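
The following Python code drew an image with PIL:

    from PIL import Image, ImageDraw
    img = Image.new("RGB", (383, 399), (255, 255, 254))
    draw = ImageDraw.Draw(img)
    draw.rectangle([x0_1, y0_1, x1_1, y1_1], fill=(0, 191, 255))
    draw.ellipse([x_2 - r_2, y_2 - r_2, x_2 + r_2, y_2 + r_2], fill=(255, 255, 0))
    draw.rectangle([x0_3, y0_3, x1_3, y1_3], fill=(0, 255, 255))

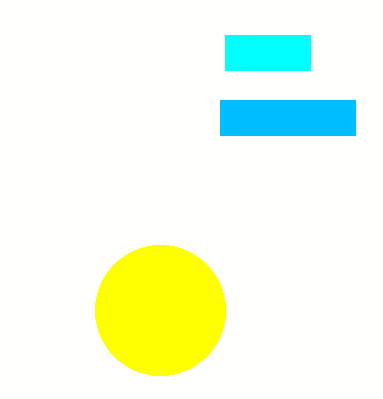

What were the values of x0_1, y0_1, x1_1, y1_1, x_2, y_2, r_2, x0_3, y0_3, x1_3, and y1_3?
x0_1 = 220; y0_1 = 100; x1_1 = 355; y1_1 = 135; x_2 = 160; y_2 = 310; r_2 = 65; x0_3 = 225; y0_3 = 35; x1_3 = 310; y1_3 = 70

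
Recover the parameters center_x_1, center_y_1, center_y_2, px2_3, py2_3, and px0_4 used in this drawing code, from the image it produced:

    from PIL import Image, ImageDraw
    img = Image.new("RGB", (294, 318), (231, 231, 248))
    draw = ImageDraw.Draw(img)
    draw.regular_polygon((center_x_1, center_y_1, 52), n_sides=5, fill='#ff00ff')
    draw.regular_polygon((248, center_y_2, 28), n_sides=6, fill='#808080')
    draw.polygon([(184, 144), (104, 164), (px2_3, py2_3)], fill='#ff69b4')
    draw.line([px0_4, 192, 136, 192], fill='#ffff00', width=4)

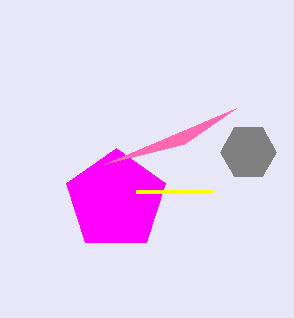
center_x_1 = 116, center_y_1 = 200, center_y_2 = 152, px2_3 = 236, py2_3 = 108, px0_4 = 212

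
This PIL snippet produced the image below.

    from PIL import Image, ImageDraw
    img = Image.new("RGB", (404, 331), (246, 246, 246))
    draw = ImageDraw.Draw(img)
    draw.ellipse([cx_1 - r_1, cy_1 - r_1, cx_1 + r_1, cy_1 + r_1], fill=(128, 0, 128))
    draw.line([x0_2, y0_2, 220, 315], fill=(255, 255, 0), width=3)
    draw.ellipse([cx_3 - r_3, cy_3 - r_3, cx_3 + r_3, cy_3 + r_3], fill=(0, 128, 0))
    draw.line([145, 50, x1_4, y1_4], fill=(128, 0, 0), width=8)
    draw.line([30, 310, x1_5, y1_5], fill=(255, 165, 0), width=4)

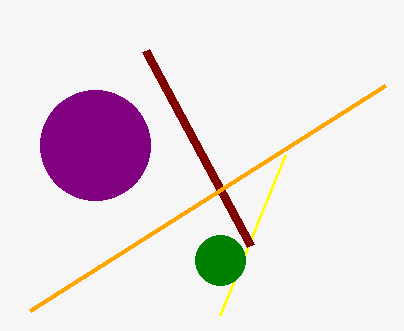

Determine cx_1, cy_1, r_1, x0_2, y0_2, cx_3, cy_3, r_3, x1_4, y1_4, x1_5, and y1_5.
cx_1 = 95, cy_1 = 145, r_1 = 55, x0_2 = 285, y0_2 = 155, cx_3 = 220, cy_3 = 260, r_3 = 25, x1_4 = 250, y1_4 = 245, x1_5 = 385, y1_5 = 85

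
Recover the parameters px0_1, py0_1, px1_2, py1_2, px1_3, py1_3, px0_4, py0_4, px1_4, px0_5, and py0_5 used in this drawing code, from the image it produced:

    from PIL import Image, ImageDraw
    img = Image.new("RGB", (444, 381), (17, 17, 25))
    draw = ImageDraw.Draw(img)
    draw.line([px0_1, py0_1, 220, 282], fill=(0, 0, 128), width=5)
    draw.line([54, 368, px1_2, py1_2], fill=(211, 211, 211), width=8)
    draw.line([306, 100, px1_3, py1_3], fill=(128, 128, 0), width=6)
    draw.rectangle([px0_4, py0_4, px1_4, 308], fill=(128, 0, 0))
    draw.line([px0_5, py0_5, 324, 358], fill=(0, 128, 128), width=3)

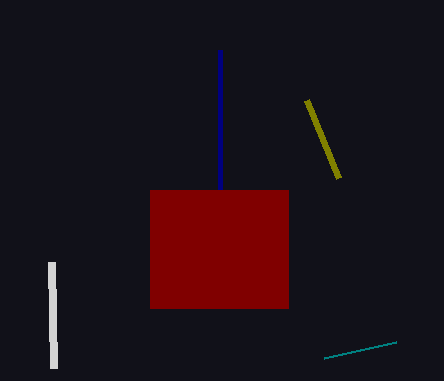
px0_1 = 220; py0_1 = 50; px1_2 = 52; py1_2 = 262; px1_3 = 338; py1_3 = 178; px0_4 = 150; py0_4 = 190; px1_4 = 288; px0_5 = 396; py0_5 = 342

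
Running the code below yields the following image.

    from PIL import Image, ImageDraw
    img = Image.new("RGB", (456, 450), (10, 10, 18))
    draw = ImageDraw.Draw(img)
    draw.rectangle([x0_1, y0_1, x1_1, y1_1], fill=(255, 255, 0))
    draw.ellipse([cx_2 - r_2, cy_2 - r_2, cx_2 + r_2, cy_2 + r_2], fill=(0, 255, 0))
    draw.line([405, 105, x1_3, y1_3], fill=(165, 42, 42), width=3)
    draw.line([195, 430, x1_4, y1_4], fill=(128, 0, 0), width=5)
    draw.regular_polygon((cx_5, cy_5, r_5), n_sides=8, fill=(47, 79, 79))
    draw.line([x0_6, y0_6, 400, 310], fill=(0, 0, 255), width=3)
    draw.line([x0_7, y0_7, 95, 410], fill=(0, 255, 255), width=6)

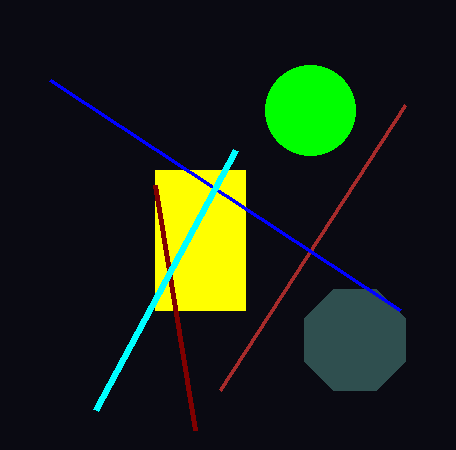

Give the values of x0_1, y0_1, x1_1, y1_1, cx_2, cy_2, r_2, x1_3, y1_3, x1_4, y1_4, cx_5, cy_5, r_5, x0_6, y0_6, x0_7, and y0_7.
x0_1 = 155, y0_1 = 170, x1_1 = 245, y1_1 = 310, cx_2 = 310, cy_2 = 110, r_2 = 45, x1_3 = 220, y1_3 = 390, x1_4 = 155, y1_4 = 185, cx_5 = 355, cy_5 = 340, r_5 = 55, x0_6 = 50, y0_6 = 80, x0_7 = 235, y0_7 = 150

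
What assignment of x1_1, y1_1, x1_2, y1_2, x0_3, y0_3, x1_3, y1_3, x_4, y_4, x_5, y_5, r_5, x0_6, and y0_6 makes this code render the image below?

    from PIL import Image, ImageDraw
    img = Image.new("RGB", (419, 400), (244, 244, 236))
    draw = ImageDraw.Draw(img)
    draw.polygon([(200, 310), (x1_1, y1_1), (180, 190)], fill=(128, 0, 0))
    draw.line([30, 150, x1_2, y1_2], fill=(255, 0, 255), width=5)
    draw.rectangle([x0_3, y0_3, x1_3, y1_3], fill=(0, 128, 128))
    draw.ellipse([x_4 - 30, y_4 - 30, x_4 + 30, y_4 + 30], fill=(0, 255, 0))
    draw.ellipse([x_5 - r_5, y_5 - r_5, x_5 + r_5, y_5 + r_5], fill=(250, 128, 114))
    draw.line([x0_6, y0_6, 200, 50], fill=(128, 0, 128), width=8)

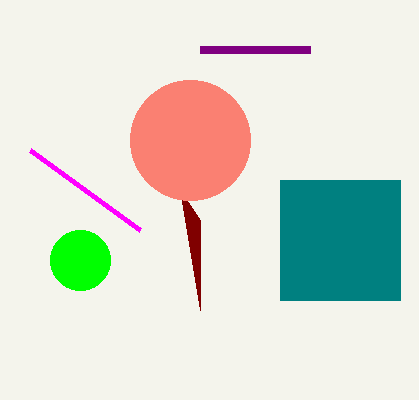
x1_1 = 200, y1_1 = 220, x1_2 = 140, y1_2 = 230, x0_3 = 280, y0_3 = 180, x1_3 = 400, y1_3 = 300, x_4 = 80, y_4 = 260, x_5 = 190, y_5 = 140, r_5 = 60, x0_6 = 310, y0_6 = 50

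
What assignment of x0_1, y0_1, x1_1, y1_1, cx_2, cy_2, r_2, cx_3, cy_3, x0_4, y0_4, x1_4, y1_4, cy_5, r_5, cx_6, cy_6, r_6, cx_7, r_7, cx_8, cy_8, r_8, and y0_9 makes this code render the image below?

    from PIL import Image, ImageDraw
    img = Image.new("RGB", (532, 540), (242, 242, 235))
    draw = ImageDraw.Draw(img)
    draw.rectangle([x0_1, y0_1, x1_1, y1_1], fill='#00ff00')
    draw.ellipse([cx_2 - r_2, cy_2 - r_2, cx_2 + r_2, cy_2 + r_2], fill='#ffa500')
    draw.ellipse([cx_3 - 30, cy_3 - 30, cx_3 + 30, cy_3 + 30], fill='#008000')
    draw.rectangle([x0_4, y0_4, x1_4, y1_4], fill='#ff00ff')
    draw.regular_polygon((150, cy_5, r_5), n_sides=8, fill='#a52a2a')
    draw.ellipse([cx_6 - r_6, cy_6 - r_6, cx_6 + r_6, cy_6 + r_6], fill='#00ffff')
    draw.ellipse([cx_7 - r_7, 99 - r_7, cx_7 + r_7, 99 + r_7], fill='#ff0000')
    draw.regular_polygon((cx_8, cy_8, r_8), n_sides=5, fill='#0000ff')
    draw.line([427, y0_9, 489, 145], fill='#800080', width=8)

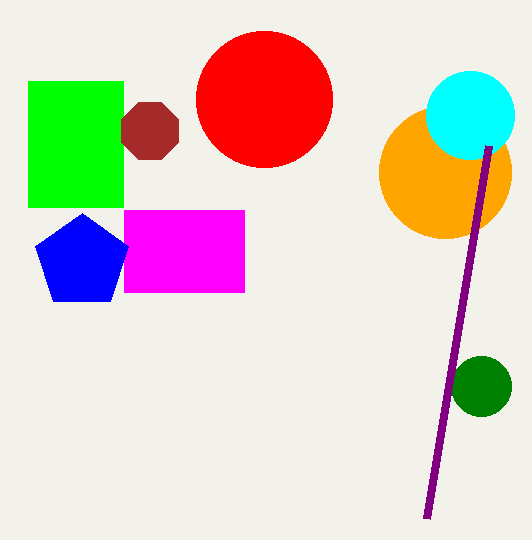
x0_1 = 28; y0_1 = 81; x1_1 = 123; y1_1 = 207; cx_2 = 445; cy_2 = 172; r_2 = 66; cx_3 = 481; cy_3 = 386; x0_4 = 124; y0_4 = 210; x1_4 = 244; y1_4 = 292; cy_5 = 131; r_5 = 31; cx_6 = 470; cy_6 = 115; r_6 = 44; cx_7 = 264; r_7 = 68; cx_8 = 82; cy_8 = 262; r_8 = 49; y0_9 = 518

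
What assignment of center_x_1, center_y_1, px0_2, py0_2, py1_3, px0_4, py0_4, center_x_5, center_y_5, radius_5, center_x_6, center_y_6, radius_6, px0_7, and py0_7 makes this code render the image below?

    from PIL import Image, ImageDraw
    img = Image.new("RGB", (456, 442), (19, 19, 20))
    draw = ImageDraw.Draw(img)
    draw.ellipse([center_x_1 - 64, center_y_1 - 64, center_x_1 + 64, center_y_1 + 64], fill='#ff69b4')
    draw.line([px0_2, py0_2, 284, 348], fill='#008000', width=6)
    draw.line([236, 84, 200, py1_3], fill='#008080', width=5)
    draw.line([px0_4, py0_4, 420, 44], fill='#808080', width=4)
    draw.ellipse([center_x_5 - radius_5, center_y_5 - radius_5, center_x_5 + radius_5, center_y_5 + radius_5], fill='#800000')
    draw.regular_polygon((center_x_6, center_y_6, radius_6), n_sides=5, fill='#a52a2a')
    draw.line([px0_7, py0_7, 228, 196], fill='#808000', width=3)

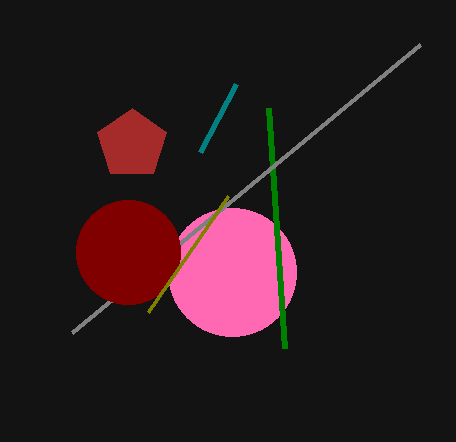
center_x_1 = 232
center_y_1 = 272
px0_2 = 268
py0_2 = 108
py1_3 = 152
px0_4 = 72
py0_4 = 332
center_x_5 = 128
center_y_5 = 252
radius_5 = 52
center_x_6 = 132
center_y_6 = 144
radius_6 = 36
px0_7 = 148
py0_7 = 312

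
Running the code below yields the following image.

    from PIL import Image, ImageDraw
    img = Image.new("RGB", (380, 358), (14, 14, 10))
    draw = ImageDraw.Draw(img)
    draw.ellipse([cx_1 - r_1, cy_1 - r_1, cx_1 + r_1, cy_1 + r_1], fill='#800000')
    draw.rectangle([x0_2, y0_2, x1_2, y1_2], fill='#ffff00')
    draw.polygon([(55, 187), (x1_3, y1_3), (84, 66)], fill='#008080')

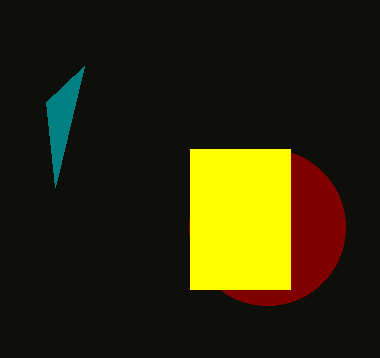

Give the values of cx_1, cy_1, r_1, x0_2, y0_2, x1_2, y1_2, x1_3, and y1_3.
cx_1 = 267, cy_1 = 227, r_1 = 78, x0_2 = 190, y0_2 = 149, x1_2 = 290, y1_2 = 289, x1_3 = 46, y1_3 = 102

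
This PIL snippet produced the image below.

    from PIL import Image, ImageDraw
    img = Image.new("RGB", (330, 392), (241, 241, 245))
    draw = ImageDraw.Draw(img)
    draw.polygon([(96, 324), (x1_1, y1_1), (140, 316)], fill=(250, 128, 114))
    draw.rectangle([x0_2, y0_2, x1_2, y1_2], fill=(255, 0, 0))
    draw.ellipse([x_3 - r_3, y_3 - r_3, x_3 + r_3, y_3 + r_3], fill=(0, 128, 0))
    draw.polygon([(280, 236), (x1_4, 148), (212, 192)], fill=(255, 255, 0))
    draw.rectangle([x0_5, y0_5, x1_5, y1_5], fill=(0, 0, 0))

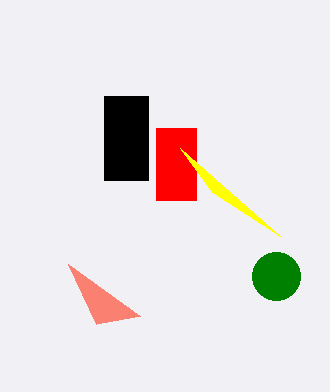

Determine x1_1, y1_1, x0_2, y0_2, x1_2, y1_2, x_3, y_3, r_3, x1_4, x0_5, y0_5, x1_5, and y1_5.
x1_1 = 68; y1_1 = 264; x0_2 = 156; y0_2 = 128; x1_2 = 196; y1_2 = 200; x_3 = 276; y_3 = 276; r_3 = 24; x1_4 = 180; x0_5 = 104; y0_5 = 96; x1_5 = 148; y1_5 = 180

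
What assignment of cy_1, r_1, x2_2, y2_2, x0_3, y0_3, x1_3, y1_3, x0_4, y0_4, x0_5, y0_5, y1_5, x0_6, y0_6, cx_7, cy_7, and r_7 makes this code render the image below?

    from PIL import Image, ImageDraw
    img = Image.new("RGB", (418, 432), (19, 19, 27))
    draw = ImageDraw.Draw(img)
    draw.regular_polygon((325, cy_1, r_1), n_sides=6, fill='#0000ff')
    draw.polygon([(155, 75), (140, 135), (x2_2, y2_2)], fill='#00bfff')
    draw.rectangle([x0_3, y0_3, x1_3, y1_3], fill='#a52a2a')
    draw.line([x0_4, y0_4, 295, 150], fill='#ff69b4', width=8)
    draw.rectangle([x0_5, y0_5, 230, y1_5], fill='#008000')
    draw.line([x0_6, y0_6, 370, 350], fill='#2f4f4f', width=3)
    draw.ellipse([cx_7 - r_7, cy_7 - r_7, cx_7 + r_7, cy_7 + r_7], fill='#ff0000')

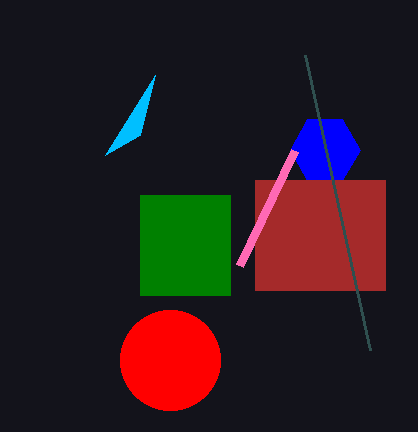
cy_1 = 150; r_1 = 35; x2_2 = 105; y2_2 = 155; x0_3 = 255; y0_3 = 180; x1_3 = 385; y1_3 = 290; x0_4 = 240; y0_4 = 265; x0_5 = 140; y0_5 = 195; y1_5 = 295; x0_6 = 305; y0_6 = 55; cx_7 = 170; cy_7 = 360; r_7 = 50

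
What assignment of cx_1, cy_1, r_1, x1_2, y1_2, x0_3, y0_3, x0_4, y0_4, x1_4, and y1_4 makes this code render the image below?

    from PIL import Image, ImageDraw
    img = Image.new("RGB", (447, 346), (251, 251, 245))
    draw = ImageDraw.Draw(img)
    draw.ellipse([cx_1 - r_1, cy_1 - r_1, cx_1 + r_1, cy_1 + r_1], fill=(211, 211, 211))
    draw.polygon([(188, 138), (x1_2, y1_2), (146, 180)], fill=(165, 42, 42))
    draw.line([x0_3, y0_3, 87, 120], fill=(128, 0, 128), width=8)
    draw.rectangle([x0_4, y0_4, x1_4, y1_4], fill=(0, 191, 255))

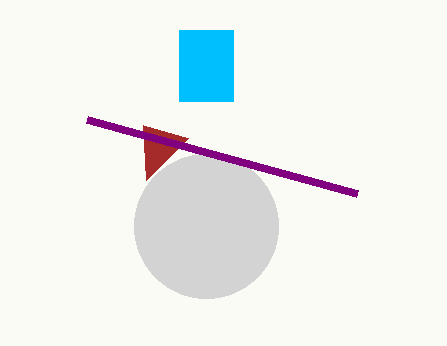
cx_1 = 206
cy_1 = 226
r_1 = 72
x1_2 = 143
y1_2 = 125
x0_3 = 357
y0_3 = 194
x0_4 = 179
y0_4 = 30
x1_4 = 233
y1_4 = 101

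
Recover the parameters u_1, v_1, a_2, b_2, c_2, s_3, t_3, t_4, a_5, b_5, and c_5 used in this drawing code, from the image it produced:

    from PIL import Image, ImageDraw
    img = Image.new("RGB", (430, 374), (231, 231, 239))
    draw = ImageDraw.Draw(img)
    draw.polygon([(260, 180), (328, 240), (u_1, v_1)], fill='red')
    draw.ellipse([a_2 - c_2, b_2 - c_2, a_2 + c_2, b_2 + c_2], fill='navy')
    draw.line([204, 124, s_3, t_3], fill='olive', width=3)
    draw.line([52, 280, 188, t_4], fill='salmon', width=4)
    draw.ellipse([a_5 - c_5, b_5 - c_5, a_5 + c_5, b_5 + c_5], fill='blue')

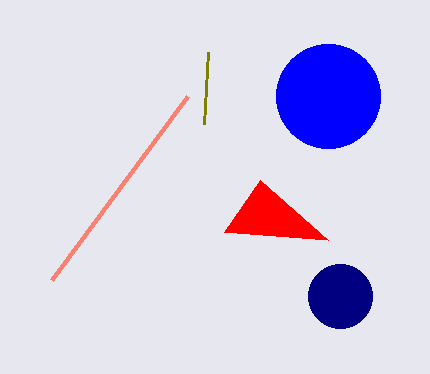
u_1 = 224, v_1 = 232, a_2 = 340, b_2 = 296, c_2 = 32, s_3 = 208, t_3 = 52, t_4 = 96, a_5 = 328, b_5 = 96, c_5 = 52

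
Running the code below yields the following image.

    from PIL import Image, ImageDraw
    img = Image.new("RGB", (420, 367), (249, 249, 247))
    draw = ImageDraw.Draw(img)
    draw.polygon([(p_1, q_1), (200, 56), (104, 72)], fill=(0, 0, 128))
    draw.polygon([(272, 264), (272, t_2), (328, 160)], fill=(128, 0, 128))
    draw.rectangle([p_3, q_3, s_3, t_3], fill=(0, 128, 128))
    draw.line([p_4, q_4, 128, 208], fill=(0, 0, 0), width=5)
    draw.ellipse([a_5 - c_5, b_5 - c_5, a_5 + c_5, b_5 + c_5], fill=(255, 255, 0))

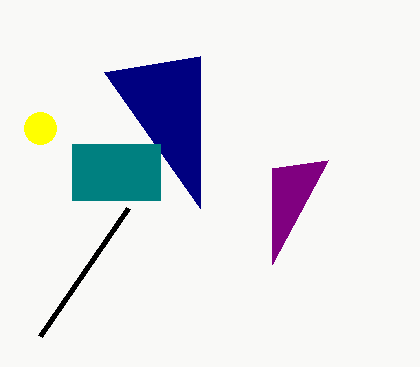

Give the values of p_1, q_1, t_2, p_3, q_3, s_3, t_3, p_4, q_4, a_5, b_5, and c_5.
p_1 = 200
q_1 = 208
t_2 = 168
p_3 = 72
q_3 = 144
s_3 = 160
t_3 = 200
p_4 = 40
q_4 = 336
a_5 = 40
b_5 = 128
c_5 = 16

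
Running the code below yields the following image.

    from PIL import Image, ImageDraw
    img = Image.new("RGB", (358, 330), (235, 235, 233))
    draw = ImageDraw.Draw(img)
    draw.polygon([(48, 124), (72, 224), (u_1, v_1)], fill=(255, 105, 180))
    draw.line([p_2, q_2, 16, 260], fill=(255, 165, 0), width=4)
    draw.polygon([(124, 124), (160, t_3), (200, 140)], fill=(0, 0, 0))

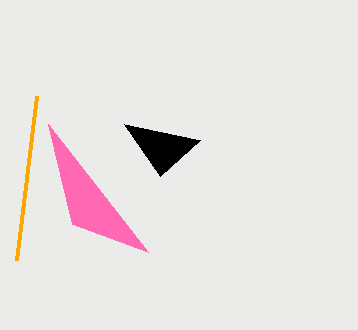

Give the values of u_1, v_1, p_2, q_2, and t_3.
u_1 = 148, v_1 = 252, p_2 = 36, q_2 = 96, t_3 = 176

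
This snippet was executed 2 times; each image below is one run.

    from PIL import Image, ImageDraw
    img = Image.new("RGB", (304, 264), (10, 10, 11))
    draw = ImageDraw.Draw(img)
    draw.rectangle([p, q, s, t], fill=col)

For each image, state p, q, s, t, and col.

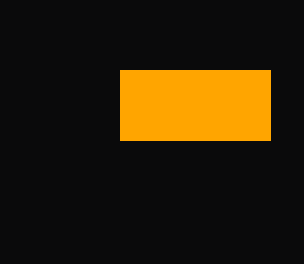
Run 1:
p = 120
q = 70
s = 270
t = 140
col = 'orange'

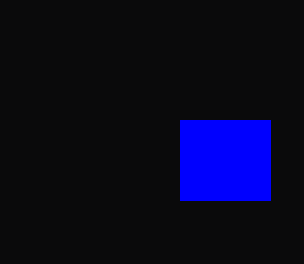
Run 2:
p = 180; q = 120; s = 270; t = 200; col = 'blue'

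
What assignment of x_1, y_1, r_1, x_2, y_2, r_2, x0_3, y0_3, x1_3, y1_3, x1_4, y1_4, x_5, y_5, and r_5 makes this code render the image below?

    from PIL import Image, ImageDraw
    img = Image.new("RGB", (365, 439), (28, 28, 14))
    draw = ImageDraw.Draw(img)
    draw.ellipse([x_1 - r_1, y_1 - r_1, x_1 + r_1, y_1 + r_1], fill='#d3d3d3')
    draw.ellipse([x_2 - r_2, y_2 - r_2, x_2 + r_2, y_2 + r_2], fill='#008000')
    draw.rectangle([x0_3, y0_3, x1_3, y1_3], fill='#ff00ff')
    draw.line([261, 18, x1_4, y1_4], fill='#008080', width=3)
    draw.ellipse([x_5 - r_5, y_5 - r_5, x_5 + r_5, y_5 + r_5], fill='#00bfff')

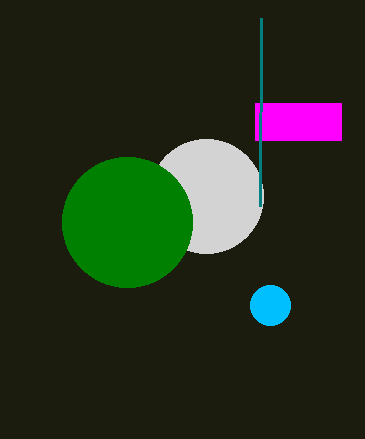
x_1 = 206
y_1 = 196
r_1 = 57
x_2 = 127
y_2 = 222
r_2 = 65
x0_3 = 255
y0_3 = 103
x1_3 = 341
y1_3 = 140
x1_4 = 260
y1_4 = 206
x_5 = 270
y_5 = 305
r_5 = 20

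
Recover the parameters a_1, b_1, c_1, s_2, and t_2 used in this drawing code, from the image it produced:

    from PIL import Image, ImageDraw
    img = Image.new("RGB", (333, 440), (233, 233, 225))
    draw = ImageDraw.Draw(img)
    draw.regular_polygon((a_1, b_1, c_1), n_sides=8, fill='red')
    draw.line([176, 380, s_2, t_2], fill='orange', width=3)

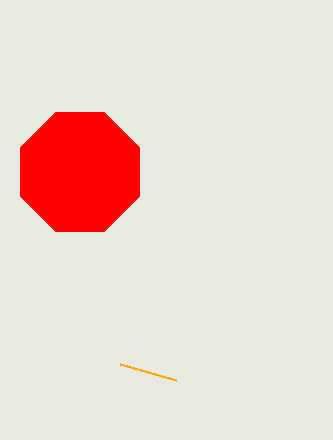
a_1 = 80; b_1 = 172; c_1 = 64; s_2 = 120; t_2 = 364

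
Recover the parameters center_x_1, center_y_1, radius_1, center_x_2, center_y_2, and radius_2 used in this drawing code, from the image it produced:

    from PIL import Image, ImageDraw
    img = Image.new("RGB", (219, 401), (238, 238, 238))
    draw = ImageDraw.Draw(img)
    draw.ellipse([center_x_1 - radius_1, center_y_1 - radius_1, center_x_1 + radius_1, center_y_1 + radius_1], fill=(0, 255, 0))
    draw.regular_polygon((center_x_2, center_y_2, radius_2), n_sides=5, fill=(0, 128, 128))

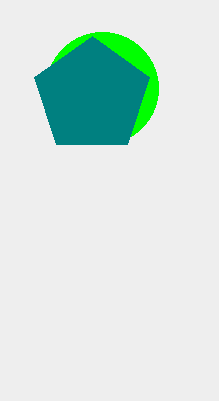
center_x_1 = 102, center_y_1 = 88, radius_1 = 56, center_x_2 = 92, center_y_2 = 96, radius_2 = 60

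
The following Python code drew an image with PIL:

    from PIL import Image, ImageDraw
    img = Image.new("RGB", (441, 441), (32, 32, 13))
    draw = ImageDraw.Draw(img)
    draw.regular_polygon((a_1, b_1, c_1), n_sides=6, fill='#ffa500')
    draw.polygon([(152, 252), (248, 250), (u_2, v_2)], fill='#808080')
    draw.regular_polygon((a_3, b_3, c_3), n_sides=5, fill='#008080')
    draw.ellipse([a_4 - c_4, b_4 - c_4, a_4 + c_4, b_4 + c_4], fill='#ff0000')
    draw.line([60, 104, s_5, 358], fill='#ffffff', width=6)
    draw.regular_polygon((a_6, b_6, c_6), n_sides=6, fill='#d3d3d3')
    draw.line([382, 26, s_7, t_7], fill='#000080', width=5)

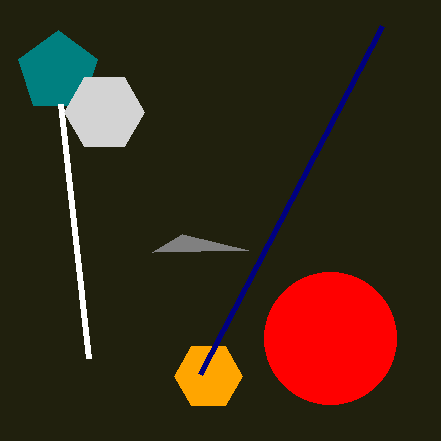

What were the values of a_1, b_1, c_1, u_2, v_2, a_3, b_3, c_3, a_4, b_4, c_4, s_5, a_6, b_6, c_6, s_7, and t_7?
a_1 = 208, b_1 = 376, c_1 = 34, u_2 = 182, v_2 = 234, a_3 = 58, b_3 = 72, c_3 = 42, a_4 = 330, b_4 = 338, c_4 = 66, s_5 = 88, a_6 = 104, b_6 = 112, c_6 = 40, s_7 = 200, t_7 = 374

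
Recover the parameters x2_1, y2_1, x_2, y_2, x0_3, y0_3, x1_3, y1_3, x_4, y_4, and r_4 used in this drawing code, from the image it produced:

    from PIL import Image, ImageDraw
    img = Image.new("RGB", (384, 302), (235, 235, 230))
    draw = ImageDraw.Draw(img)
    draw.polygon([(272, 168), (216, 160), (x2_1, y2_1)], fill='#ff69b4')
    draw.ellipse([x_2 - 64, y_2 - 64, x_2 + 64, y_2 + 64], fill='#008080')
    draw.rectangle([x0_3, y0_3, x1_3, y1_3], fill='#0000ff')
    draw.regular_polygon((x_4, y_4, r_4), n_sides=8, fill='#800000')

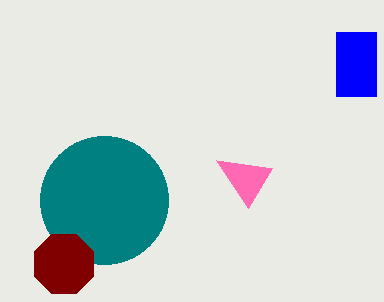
x2_1 = 248; y2_1 = 208; x_2 = 104; y_2 = 200; x0_3 = 336; y0_3 = 32; x1_3 = 376; y1_3 = 96; x_4 = 64; y_4 = 264; r_4 = 32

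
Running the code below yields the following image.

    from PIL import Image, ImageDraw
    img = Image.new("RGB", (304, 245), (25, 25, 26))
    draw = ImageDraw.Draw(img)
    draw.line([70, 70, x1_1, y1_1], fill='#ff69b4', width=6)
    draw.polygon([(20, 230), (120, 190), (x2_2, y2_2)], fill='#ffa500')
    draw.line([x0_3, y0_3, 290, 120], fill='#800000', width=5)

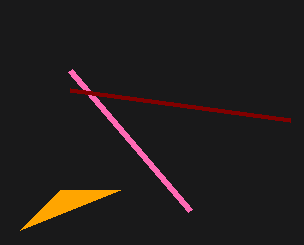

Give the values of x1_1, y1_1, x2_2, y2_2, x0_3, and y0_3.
x1_1 = 190; y1_1 = 210; x2_2 = 60; y2_2 = 190; x0_3 = 70; y0_3 = 90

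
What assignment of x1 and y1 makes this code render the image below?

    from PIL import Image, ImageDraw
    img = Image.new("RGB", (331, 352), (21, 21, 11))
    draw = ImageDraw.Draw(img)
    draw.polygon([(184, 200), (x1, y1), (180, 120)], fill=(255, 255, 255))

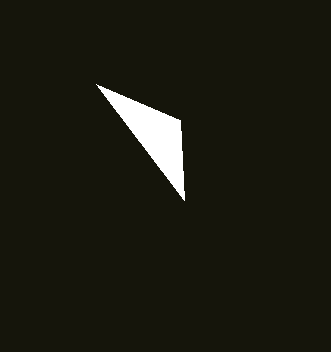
x1 = 96, y1 = 84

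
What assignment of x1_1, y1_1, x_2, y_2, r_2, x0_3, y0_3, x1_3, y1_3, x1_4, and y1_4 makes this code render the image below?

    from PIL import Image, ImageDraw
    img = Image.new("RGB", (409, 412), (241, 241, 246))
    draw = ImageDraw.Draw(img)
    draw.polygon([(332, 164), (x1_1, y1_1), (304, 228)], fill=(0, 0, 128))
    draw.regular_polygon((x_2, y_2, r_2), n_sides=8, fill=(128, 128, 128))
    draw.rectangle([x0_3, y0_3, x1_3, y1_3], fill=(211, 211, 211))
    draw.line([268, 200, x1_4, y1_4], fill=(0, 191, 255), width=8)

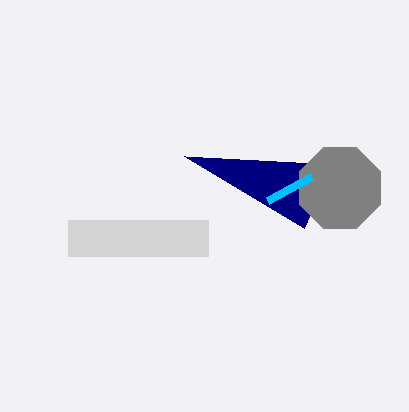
x1_1 = 184; y1_1 = 156; x_2 = 340; y_2 = 188; r_2 = 44; x0_3 = 68; y0_3 = 220; x1_3 = 208; y1_3 = 256; x1_4 = 312; y1_4 = 176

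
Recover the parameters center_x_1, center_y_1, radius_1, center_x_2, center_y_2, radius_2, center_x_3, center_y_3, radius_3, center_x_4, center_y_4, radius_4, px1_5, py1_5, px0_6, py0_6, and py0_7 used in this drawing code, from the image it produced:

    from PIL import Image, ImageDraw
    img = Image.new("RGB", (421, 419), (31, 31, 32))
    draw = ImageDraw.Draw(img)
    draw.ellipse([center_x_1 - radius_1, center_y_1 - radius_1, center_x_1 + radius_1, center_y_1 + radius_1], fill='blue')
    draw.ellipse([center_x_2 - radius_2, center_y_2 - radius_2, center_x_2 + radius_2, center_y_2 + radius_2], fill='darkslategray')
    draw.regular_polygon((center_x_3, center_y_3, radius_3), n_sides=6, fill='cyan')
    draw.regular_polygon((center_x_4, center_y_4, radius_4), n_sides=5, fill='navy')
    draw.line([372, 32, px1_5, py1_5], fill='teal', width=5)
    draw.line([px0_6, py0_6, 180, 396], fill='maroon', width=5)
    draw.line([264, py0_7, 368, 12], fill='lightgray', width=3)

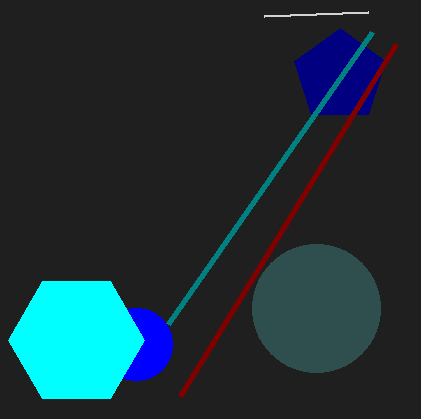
center_x_1 = 136
center_y_1 = 344
radius_1 = 36
center_x_2 = 316
center_y_2 = 308
radius_2 = 64
center_x_3 = 76
center_y_3 = 340
radius_3 = 68
center_x_4 = 340
center_y_4 = 76
radius_4 = 48
px1_5 = 168
py1_5 = 324
px0_6 = 396
py0_6 = 44
py0_7 = 16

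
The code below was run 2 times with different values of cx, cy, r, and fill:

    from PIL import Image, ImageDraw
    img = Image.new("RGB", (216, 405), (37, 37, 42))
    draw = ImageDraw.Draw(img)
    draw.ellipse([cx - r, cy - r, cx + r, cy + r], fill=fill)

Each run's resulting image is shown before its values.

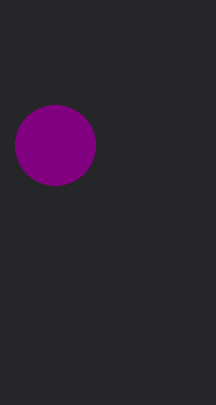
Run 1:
cx = 55; cy = 145; r = 40; fill = 'purple'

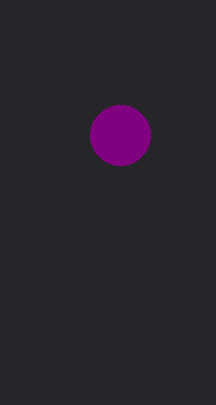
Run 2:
cx = 120, cy = 135, r = 30, fill = 'purple'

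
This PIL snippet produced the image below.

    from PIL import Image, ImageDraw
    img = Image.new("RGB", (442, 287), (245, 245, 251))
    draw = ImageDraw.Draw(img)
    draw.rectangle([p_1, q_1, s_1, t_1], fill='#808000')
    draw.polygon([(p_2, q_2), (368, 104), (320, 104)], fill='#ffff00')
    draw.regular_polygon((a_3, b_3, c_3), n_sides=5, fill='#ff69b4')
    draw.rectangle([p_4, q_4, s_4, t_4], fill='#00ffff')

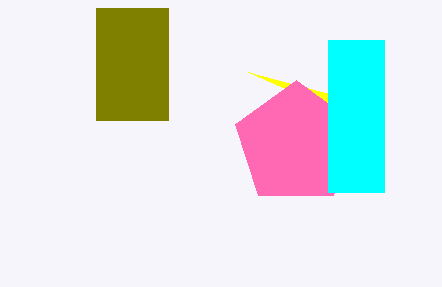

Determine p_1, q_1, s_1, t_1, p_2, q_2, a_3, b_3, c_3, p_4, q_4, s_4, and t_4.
p_1 = 96; q_1 = 8; s_1 = 168; t_1 = 120; p_2 = 248; q_2 = 72; a_3 = 296; b_3 = 144; c_3 = 64; p_4 = 328; q_4 = 40; s_4 = 384; t_4 = 192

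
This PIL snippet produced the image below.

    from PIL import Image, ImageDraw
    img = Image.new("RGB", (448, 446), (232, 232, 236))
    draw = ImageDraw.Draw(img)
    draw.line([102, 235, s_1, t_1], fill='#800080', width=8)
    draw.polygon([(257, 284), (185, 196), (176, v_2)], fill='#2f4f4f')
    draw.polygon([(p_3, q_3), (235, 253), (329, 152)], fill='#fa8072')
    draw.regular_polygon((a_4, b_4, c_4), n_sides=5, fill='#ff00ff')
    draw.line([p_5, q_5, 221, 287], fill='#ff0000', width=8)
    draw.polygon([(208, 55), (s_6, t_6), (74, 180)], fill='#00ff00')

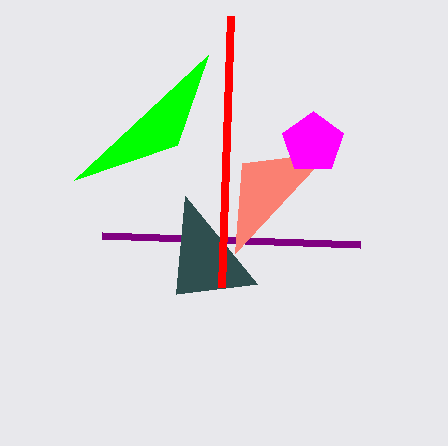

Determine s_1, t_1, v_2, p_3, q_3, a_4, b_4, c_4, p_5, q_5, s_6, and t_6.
s_1 = 360; t_1 = 244; v_2 = 294; p_3 = 242; q_3 = 163; a_4 = 313; b_4 = 143; c_4 = 32; p_5 = 230; q_5 = 16; s_6 = 177; t_6 = 145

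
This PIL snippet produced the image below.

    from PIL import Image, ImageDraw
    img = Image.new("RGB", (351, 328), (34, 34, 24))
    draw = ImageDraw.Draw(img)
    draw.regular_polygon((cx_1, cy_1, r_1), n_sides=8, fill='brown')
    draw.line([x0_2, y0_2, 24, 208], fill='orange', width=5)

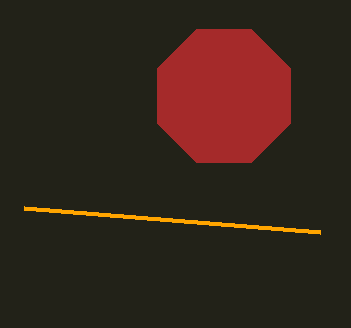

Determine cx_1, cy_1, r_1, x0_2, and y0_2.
cx_1 = 224
cy_1 = 96
r_1 = 72
x0_2 = 320
y0_2 = 232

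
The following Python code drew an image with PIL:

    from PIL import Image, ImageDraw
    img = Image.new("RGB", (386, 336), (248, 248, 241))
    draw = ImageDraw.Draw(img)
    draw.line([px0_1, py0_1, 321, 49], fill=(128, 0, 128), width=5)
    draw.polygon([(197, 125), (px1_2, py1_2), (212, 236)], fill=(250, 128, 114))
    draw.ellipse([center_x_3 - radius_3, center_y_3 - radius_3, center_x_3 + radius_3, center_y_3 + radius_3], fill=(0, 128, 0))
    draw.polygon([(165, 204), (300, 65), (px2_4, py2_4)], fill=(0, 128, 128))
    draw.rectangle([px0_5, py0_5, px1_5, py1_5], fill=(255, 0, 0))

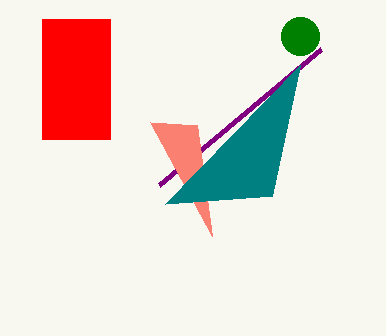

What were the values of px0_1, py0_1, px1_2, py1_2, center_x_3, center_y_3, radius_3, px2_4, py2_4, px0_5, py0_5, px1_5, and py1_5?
px0_1 = 159; py0_1 = 185; px1_2 = 150; py1_2 = 122; center_x_3 = 300; center_y_3 = 36; radius_3 = 19; px2_4 = 272; py2_4 = 196; px0_5 = 42; py0_5 = 19; px1_5 = 110; py1_5 = 139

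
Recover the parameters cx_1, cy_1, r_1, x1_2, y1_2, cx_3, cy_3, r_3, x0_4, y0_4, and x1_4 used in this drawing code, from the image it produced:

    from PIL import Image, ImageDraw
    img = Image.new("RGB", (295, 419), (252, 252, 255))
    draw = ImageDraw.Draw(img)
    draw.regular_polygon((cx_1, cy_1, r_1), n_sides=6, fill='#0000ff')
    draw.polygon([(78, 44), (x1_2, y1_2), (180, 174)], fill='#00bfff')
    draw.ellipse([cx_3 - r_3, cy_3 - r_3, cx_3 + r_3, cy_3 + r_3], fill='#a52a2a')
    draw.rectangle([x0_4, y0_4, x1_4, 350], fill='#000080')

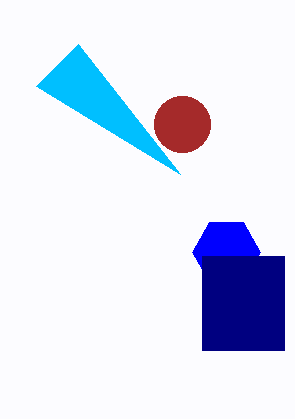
cx_1 = 226, cy_1 = 252, r_1 = 34, x1_2 = 36, y1_2 = 86, cx_3 = 182, cy_3 = 124, r_3 = 28, x0_4 = 202, y0_4 = 256, x1_4 = 284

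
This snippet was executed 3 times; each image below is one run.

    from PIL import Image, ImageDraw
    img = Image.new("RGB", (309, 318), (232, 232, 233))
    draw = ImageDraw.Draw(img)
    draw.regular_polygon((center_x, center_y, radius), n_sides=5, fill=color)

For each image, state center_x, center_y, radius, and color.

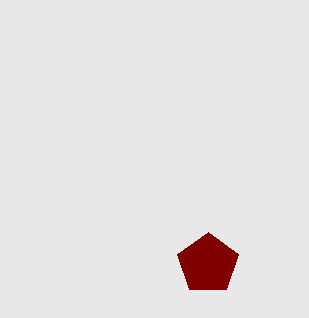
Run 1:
center_x = 208
center_y = 264
radius = 32
color = 'maroon'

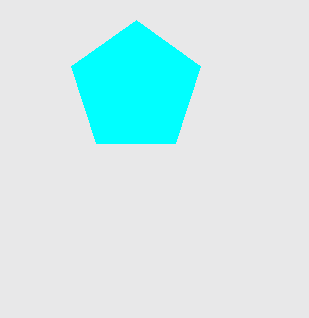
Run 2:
center_x = 136; center_y = 88; radius = 68; color = 'cyan'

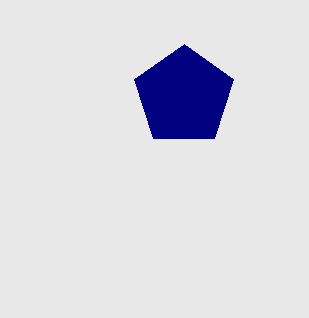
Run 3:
center_x = 184
center_y = 96
radius = 52
color = 'navy'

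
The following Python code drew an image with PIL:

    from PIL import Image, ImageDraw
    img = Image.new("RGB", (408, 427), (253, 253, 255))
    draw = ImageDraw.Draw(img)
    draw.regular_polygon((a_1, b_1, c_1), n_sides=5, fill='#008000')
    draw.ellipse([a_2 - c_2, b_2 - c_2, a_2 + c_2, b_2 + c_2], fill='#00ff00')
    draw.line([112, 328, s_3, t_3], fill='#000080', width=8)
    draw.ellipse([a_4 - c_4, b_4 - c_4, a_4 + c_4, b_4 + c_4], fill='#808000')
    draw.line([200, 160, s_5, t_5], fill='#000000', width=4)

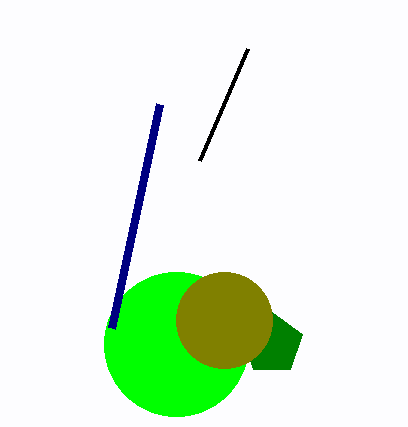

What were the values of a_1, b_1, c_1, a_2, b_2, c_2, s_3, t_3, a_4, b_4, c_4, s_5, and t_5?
a_1 = 272; b_1 = 344; c_1 = 32; a_2 = 176; b_2 = 344; c_2 = 72; s_3 = 160; t_3 = 104; a_4 = 224; b_4 = 320; c_4 = 48; s_5 = 248; t_5 = 48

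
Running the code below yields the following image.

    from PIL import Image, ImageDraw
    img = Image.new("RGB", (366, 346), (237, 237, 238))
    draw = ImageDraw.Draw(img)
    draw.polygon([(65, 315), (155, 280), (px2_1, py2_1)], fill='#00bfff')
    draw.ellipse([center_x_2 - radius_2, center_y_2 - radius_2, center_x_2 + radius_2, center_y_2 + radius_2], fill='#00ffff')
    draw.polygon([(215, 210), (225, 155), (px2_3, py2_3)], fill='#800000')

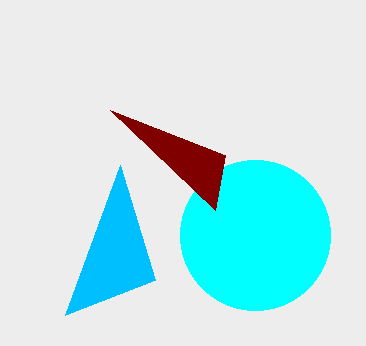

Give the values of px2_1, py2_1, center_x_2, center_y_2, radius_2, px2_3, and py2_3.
px2_1 = 120
py2_1 = 165
center_x_2 = 255
center_y_2 = 235
radius_2 = 75
px2_3 = 110
py2_3 = 110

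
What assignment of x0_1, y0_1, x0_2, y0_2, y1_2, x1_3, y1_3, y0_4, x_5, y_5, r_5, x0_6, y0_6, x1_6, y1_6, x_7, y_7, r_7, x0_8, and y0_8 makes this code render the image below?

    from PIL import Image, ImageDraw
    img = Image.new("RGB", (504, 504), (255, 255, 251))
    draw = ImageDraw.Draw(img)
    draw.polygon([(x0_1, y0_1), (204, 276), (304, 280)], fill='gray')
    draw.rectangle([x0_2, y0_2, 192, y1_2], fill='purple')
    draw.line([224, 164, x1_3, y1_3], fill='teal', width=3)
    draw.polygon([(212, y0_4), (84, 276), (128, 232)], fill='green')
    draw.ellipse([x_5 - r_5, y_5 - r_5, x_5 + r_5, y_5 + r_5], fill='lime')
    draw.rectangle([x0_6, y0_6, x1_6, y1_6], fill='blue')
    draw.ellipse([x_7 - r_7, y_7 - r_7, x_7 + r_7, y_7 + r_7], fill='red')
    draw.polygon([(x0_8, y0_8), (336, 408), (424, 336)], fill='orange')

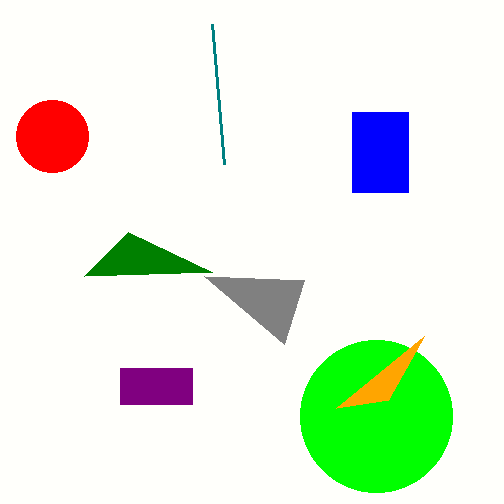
x0_1 = 284; y0_1 = 344; x0_2 = 120; y0_2 = 368; y1_2 = 404; x1_3 = 212; y1_3 = 24; y0_4 = 272; x_5 = 376; y_5 = 416; r_5 = 76; x0_6 = 352; y0_6 = 112; x1_6 = 408; y1_6 = 192; x_7 = 52; y_7 = 136; r_7 = 36; x0_8 = 388; y0_8 = 400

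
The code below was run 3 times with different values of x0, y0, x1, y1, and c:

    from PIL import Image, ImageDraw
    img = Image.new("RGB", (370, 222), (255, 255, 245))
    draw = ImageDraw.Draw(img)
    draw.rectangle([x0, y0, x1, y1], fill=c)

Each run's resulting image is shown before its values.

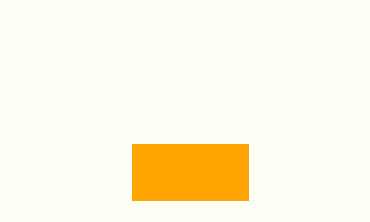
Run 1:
x0 = 132, y0 = 144, x1 = 248, y1 = 200, c = 'orange'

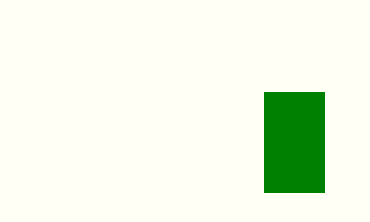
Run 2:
x0 = 264; y0 = 92; x1 = 324; y1 = 192; c = 'green'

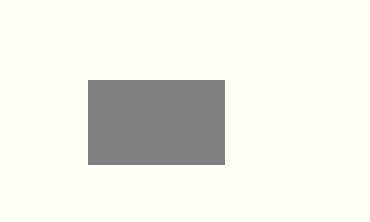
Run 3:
x0 = 88
y0 = 80
x1 = 224
y1 = 164
c = 'gray'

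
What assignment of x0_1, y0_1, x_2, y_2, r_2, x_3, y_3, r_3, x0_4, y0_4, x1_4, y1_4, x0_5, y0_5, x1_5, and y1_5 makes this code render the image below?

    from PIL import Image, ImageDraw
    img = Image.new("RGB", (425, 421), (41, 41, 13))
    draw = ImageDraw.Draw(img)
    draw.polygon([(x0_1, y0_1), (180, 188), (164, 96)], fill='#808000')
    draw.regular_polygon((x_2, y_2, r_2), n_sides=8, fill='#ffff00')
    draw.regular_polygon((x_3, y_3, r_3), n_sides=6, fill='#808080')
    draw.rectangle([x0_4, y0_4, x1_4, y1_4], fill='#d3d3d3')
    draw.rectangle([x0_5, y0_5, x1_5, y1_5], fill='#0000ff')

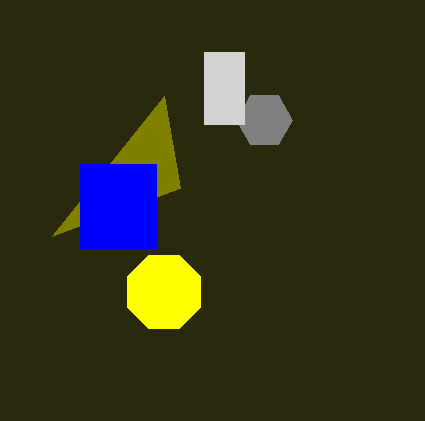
x0_1 = 52, y0_1 = 236, x_2 = 164, y_2 = 292, r_2 = 40, x_3 = 264, y_3 = 120, r_3 = 28, x0_4 = 204, y0_4 = 52, x1_4 = 244, y1_4 = 124, x0_5 = 80, y0_5 = 164, x1_5 = 156, y1_5 = 248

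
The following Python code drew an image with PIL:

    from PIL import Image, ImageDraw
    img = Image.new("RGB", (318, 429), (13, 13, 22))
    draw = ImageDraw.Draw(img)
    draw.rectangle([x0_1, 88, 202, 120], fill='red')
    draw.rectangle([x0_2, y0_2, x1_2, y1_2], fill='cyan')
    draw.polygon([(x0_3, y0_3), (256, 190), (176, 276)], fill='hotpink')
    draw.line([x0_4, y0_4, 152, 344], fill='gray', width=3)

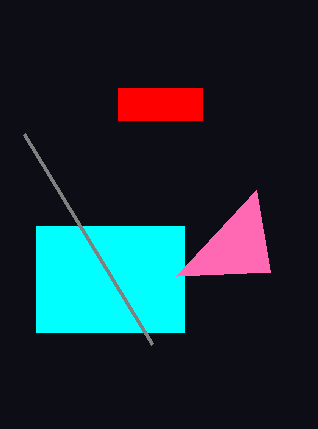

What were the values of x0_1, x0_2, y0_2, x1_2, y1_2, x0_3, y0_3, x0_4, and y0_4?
x0_1 = 118, x0_2 = 36, y0_2 = 226, x1_2 = 184, y1_2 = 332, x0_3 = 270, y0_3 = 272, x0_4 = 24, y0_4 = 134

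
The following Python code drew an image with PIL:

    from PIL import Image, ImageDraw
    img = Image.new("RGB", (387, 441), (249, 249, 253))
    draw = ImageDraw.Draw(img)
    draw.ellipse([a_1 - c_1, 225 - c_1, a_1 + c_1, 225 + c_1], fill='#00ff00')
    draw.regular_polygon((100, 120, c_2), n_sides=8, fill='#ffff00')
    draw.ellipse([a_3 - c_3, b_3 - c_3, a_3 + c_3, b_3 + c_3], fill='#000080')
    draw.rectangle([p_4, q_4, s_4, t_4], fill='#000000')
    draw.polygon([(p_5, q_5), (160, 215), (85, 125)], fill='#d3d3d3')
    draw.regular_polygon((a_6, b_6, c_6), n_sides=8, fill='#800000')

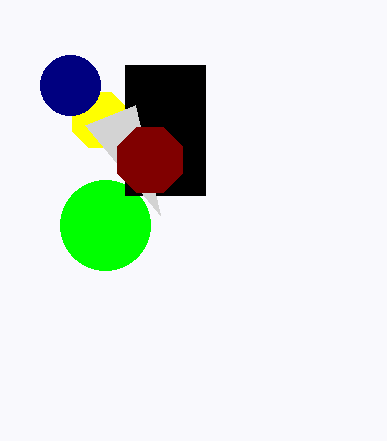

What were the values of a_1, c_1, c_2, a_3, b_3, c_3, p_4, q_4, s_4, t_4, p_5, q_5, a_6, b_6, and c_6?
a_1 = 105; c_1 = 45; c_2 = 30; a_3 = 70; b_3 = 85; c_3 = 30; p_4 = 125; q_4 = 65; s_4 = 205; t_4 = 195; p_5 = 135; q_5 = 105; a_6 = 150; b_6 = 160; c_6 = 35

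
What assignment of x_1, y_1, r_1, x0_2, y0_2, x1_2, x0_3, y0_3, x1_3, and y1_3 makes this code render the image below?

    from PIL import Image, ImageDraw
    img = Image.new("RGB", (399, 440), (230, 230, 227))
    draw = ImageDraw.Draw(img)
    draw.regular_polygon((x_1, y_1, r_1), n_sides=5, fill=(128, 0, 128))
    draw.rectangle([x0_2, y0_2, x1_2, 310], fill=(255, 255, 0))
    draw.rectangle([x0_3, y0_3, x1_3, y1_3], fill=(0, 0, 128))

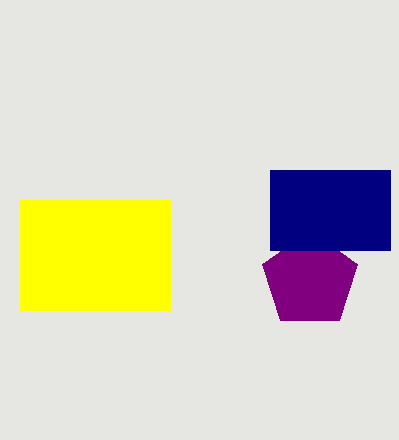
x_1 = 310, y_1 = 280, r_1 = 50, x0_2 = 20, y0_2 = 200, x1_2 = 170, x0_3 = 270, y0_3 = 170, x1_3 = 390, y1_3 = 250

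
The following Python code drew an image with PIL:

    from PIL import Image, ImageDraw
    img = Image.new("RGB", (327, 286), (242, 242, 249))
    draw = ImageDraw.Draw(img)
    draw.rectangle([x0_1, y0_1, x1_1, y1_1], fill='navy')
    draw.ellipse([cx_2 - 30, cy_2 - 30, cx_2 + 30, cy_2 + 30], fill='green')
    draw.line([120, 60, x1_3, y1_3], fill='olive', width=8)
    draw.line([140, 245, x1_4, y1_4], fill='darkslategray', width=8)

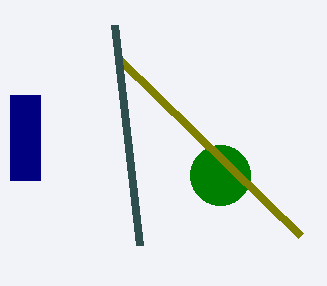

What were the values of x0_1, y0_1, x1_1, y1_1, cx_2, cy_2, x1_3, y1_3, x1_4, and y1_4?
x0_1 = 10; y0_1 = 95; x1_1 = 40; y1_1 = 180; cx_2 = 220; cy_2 = 175; x1_3 = 300; y1_3 = 235; x1_4 = 115; y1_4 = 25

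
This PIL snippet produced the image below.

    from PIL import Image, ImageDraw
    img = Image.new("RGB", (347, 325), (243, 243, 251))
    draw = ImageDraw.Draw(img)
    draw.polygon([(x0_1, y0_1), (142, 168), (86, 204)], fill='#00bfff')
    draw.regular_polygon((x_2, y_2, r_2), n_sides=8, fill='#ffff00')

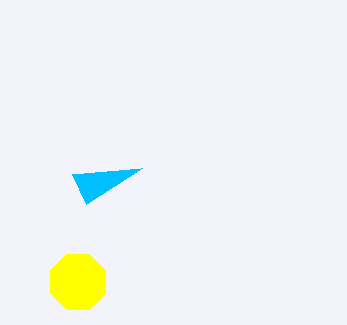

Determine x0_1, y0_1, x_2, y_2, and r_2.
x0_1 = 72
y0_1 = 174
x_2 = 78
y_2 = 282
r_2 = 30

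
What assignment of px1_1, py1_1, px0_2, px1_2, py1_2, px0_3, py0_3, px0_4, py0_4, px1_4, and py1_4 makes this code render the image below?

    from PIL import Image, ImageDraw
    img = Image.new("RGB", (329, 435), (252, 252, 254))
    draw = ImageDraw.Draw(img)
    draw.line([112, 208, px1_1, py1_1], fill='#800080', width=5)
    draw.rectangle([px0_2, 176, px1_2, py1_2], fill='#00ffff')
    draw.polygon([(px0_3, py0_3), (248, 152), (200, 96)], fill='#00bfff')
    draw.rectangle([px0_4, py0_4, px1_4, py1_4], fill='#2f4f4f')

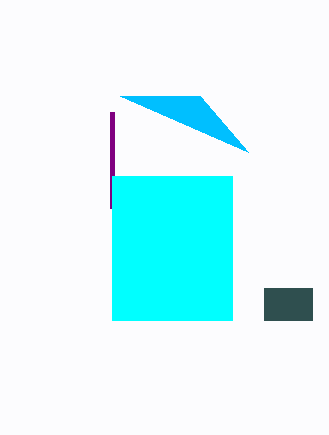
px1_1 = 112; py1_1 = 112; px0_2 = 112; px1_2 = 232; py1_2 = 320; px0_3 = 120; py0_3 = 96; px0_4 = 264; py0_4 = 288; px1_4 = 312; py1_4 = 320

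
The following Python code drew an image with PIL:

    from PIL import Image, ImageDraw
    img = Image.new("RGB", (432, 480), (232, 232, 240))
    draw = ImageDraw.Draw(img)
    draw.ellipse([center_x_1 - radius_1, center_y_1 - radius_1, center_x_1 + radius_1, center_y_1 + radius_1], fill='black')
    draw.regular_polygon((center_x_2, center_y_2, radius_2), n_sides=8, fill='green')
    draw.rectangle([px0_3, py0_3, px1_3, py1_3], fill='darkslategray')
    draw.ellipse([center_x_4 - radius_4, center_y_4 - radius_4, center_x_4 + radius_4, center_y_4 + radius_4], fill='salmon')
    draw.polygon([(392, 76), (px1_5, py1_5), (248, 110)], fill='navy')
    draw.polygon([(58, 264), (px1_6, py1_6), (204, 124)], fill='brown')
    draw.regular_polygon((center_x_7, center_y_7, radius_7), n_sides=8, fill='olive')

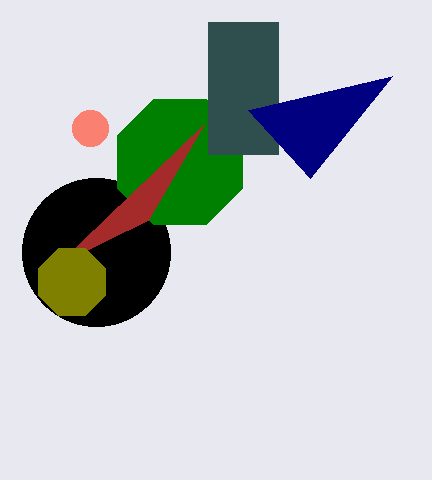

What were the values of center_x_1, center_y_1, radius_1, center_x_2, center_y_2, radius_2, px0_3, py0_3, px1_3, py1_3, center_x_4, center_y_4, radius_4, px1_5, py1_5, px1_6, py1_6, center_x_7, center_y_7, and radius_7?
center_x_1 = 96, center_y_1 = 252, radius_1 = 74, center_x_2 = 180, center_y_2 = 162, radius_2 = 68, px0_3 = 208, py0_3 = 22, px1_3 = 278, py1_3 = 154, center_x_4 = 90, center_y_4 = 128, radius_4 = 18, px1_5 = 310, py1_5 = 178, px1_6 = 148, py1_6 = 220, center_x_7 = 72, center_y_7 = 282, radius_7 = 36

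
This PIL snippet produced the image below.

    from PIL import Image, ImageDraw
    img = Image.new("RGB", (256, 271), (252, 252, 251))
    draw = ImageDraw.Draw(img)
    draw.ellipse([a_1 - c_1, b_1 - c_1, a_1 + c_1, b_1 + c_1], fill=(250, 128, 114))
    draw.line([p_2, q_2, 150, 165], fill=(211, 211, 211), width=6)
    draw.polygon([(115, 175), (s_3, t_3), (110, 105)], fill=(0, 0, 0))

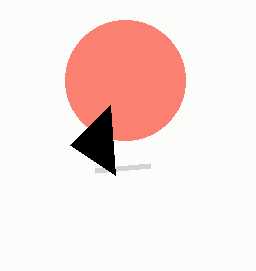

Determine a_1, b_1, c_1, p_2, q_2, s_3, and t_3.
a_1 = 125; b_1 = 80; c_1 = 60; p_2 = 95; q_2 = 170; s_3 = 70; t_3 = 145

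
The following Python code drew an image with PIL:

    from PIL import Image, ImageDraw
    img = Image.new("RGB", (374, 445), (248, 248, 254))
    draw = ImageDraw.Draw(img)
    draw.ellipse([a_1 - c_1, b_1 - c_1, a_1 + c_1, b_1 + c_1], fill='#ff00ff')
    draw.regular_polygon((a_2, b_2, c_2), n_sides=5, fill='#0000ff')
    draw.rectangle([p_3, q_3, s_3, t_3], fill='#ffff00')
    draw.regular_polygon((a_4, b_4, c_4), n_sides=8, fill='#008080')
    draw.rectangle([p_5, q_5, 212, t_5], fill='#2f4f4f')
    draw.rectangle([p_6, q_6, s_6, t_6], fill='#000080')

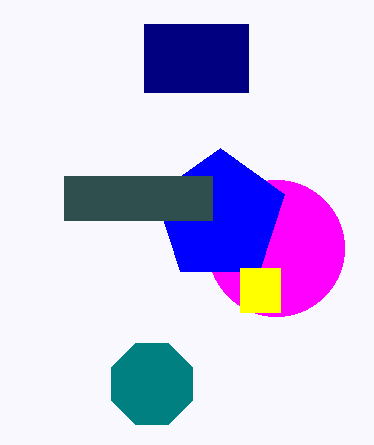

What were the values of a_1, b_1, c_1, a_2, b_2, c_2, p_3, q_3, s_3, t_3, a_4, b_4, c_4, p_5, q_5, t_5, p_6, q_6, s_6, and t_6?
a_1 = 276; b_1 = 248; c_1 = 68; a_2 = 220; b_2 = 216; c_2 = 68; p_3 = 240; q_3 = 268; s_3 = 280; t_3 = 312; a_4 = 152; b_4 = 384; c_4 = 44; p_5 = 64; q_5 = 176; t_5 = 220; p_6 = 144; q_6 = 24; s_6 = 248; t_6 = 92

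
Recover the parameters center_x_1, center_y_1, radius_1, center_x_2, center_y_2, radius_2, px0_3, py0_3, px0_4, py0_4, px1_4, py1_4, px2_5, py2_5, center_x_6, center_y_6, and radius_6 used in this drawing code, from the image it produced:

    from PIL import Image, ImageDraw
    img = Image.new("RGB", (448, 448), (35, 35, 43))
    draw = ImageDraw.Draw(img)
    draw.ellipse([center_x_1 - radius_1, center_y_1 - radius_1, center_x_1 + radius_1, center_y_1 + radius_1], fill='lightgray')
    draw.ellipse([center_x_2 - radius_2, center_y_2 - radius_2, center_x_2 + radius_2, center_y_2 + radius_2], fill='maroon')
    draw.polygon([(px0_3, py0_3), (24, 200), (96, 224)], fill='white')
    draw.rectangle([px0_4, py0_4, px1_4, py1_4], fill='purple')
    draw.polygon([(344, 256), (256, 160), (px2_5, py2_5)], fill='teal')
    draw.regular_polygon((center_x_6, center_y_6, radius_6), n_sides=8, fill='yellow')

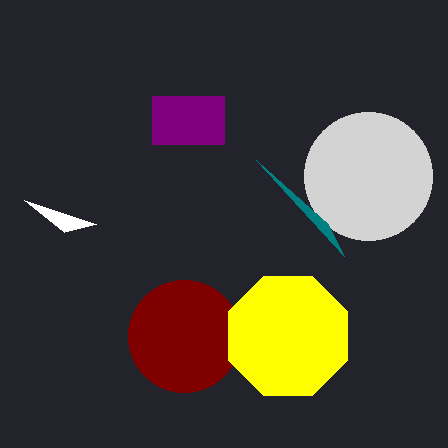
center_x_1 = 368
center_y_1 = 176
radius_1 = 64
center_x_2 = 184
center_y_2 = 336
radius_2 = 56
px0_3 = 64
py0_3 = 232
px0_4 = 152
py0_4 = 96
px1_4 = 224
py1_4 = 144
px2_5 = 328
py2_5 = 224
center_x_6 = 288
center_y_6 = 336
radius_6 = 64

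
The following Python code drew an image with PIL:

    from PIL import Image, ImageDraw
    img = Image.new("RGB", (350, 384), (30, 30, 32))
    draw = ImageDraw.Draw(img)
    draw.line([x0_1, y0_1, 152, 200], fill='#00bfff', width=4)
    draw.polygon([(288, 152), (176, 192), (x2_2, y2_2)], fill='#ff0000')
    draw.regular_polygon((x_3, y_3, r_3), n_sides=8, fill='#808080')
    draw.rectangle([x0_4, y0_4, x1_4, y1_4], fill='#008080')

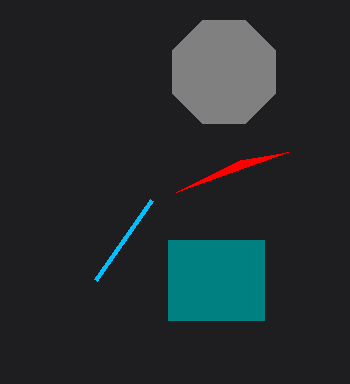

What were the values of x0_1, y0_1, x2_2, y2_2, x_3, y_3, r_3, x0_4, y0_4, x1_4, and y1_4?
x0_1 = 96
y0_1 = 280
x2_2 = 240
y2_2 = 160
x_3 = 224
y_3 = 72
r_3 = 56
x0_4 = 168
y0_4 = 240
x1_4 = 264
y1_4 = 320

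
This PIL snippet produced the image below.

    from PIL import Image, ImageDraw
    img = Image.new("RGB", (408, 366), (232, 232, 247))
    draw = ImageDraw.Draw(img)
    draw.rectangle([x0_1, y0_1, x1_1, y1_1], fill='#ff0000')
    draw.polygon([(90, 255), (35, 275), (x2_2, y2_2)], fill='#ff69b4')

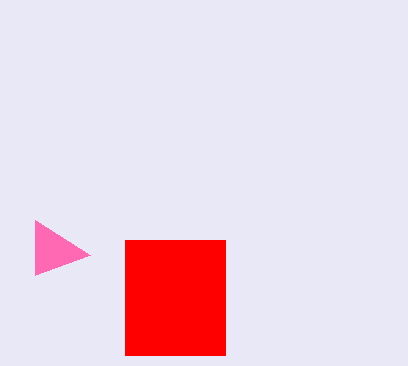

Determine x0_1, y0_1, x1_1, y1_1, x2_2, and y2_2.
x0_1 = 125; y0_1 = 240; x1_1 = 225; y1_1 = 355; x2_2 = 35; y2_2 = 220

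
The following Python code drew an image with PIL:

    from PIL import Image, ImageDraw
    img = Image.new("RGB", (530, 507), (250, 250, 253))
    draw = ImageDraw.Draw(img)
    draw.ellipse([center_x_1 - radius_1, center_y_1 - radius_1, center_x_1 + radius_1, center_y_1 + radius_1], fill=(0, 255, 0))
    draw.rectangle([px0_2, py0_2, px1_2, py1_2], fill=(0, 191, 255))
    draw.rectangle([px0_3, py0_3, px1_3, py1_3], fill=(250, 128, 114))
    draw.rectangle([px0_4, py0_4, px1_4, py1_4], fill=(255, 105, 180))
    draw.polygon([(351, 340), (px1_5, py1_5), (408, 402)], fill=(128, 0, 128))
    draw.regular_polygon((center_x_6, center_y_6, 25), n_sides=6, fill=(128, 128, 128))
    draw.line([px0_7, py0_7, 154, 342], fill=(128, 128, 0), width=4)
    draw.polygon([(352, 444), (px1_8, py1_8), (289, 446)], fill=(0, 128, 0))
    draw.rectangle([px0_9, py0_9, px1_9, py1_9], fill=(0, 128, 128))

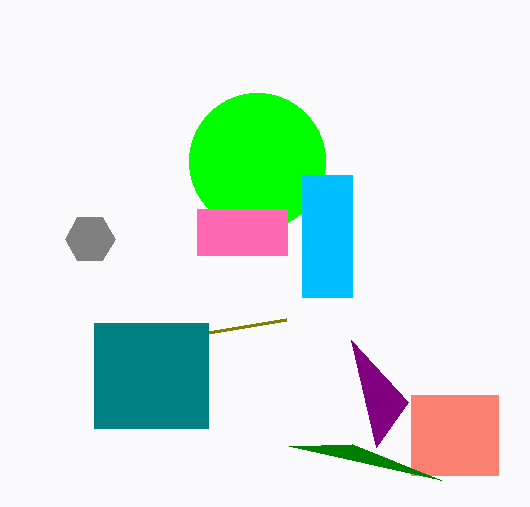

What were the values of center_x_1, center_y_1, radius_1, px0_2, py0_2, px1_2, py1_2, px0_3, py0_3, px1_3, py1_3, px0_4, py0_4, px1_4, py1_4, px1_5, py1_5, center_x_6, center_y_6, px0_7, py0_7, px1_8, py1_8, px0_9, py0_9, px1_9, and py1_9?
center_x_1 = 257, center_y_1 = 161, radius_1 = 68, px0_2 = 302, py0_2 = 175, px1_2 = 352, py1_2 = 297, px0_3 = 411, py0_3 = 395, px1_3 = 498, py1_3 = 475, px0_4 = 197, py0_4 = 209, px1_4 = 287, py1_4 = 255, px1_5 = 376, py1_5 = 447, center_x_6 = 90, center_y_6 = 239, px0_7 = 286, py0_7 = 320, px1_8 = 441, py1_8 = 480, px0_9 = 94, py0_9 = 323, px1_9 = 208, py1_9 = 428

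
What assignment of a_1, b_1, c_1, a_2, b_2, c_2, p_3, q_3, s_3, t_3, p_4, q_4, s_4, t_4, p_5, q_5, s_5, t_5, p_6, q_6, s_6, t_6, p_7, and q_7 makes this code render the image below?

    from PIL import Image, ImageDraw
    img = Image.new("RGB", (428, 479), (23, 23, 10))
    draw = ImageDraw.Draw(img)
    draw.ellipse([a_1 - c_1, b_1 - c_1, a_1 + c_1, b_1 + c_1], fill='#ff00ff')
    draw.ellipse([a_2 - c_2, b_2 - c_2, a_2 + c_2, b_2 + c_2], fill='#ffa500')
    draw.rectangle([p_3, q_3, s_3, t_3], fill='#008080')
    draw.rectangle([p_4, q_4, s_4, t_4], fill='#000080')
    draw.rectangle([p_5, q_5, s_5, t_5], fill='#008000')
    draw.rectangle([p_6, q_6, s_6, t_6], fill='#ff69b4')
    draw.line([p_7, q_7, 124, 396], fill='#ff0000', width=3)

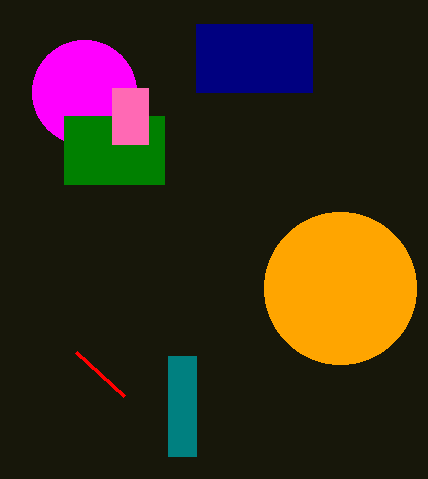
a_1 = 84, b_1 = 92, c_1 = 52, a_2 = 340, b_2 = 288, c_2 = 76, p_3 = 168, q_3 = 356, s_3 = 196, t_3 = 456, p_4 = 196, q_4 = 24, s_4 = 312, t_4 = 92, p_5 = 64, q_5 = 116, s_5 = 164, t_5 = 184, p_6 = 112, q_6 = 88, s_6 = 148, t_6 = 144, p_7 = 76, q_7 = 352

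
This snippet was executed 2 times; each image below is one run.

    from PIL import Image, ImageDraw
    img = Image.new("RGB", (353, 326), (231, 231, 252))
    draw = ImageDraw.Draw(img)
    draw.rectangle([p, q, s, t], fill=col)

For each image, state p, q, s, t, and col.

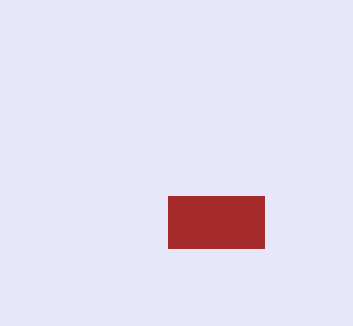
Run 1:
p = 168, q = 196, s = 264, t = 248, col = 'brown'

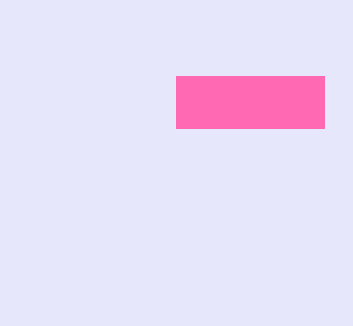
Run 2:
p = 176
q = 76
s = 324
t = 128
col = 'hotpink'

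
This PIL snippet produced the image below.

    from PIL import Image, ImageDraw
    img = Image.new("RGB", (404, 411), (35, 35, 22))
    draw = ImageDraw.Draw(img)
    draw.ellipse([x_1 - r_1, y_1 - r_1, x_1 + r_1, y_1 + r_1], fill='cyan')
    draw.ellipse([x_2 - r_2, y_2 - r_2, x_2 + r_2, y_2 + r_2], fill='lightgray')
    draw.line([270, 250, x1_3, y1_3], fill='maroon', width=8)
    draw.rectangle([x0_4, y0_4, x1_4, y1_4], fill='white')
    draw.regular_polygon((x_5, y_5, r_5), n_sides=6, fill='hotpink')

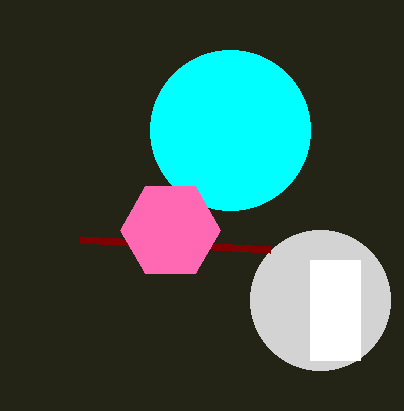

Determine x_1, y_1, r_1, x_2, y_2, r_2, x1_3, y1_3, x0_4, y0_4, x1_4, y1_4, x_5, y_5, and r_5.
x_1 = 230, y_1 = 130, r_1 = 80, x_2 = 320, y_2 = 300, r_2 = 70, x1_3 = 80, y1_3 = 240, x0_4 = 310, y0_4 = 260, x1_4 = 360, y1_4 = 360, x_5 = 170, y_5 = 230, r_5 = 50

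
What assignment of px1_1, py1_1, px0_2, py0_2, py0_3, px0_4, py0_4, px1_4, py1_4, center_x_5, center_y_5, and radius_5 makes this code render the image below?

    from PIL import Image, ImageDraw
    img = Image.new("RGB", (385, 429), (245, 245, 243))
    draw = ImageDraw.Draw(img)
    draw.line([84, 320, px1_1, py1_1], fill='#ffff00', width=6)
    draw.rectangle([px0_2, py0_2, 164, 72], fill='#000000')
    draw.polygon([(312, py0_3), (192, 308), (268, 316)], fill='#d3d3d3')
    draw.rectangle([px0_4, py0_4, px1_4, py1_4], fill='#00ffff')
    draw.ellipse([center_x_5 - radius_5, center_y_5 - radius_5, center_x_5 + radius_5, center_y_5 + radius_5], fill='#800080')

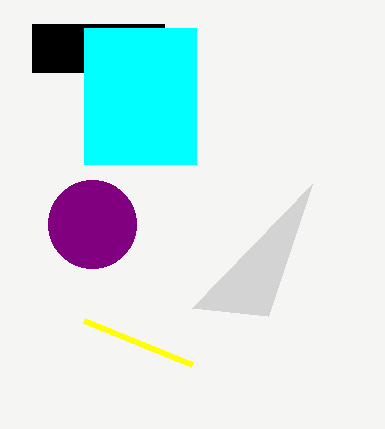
px1_1 = 192, py1_1 = 364, px0_2 = 32, py0_2 = 24, py0_3 = 184, px0_4 = 84, py0_4 = 28, px1_4 = 196, py1_4 = 164, center_x_5 = 92, center_y_5 = 224, radius_5 = 44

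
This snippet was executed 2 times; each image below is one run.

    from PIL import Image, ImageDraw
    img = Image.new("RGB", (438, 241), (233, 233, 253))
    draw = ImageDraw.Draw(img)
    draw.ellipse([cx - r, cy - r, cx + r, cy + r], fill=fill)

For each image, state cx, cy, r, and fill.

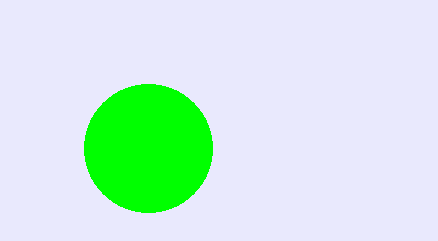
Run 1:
cx = 148
cy = 148
r = 64
fill = 'lime'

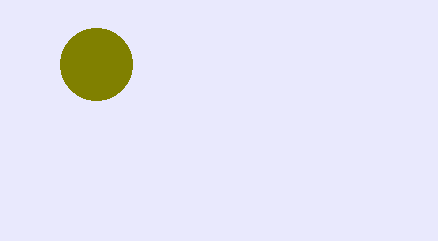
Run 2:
cx = 96
cy = 64
r = 36
fill = 'olive'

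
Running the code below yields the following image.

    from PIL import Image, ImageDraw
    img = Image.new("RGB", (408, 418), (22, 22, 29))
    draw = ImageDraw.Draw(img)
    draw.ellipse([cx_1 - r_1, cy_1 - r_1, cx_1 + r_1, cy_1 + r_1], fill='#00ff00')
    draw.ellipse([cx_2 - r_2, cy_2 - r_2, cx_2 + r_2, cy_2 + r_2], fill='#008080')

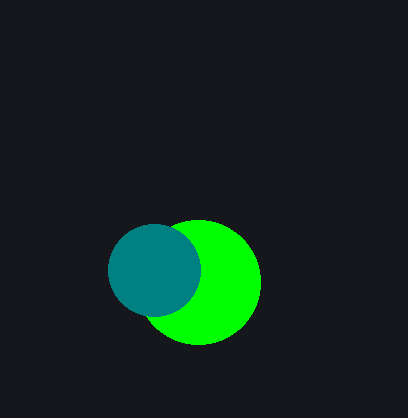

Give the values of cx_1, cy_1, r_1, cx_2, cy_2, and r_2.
cx_1 = 198; cy_1 = 282; r_1 = 62; cx_2 = 154; cy_2 = 270; r_2 = 46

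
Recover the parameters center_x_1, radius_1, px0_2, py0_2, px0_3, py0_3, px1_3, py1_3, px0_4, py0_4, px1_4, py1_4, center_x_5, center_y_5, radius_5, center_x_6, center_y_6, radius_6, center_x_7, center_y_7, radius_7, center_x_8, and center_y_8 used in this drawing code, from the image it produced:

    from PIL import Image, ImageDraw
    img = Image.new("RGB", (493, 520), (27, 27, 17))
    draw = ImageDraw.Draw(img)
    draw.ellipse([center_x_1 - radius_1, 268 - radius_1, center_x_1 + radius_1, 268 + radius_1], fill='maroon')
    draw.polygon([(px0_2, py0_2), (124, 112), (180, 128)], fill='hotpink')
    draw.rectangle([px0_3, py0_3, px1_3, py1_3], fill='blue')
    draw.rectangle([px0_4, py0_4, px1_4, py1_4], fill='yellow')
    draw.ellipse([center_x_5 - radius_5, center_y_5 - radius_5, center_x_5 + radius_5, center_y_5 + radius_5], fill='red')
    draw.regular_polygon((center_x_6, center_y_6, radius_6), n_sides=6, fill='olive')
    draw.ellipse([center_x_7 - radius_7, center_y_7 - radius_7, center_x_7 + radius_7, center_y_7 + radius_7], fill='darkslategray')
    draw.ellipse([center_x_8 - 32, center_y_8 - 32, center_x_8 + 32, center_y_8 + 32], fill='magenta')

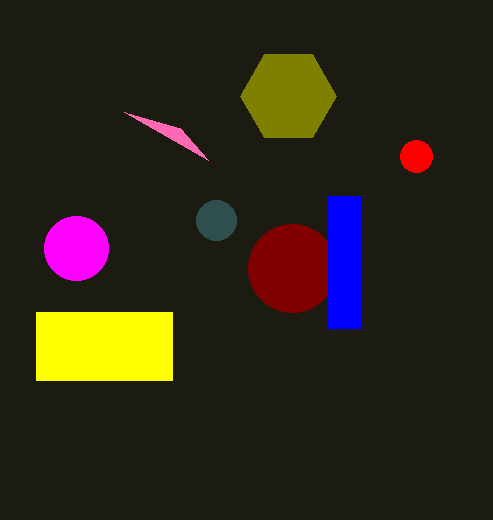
center_x_1 = 292
radius_1 = 44
px0_2 = 208
py0_2 = 160
px0_3 = 328
py0_3 = 196
px1_3 = 360
py1_3 = 328
px0_4 = 36
py0_4 = 312
px1_4 = 172
py1_4 = 380
center_x_5 = 416
center_y_5 = 156
radius_5 = 16
center_x_6 = 288
center_y_6 = 96
radius_6 = 48
center_x_7 = 216
center_y_7 = 220
radius_7 = 20
center_x_8 = 76
center_y_8 = 248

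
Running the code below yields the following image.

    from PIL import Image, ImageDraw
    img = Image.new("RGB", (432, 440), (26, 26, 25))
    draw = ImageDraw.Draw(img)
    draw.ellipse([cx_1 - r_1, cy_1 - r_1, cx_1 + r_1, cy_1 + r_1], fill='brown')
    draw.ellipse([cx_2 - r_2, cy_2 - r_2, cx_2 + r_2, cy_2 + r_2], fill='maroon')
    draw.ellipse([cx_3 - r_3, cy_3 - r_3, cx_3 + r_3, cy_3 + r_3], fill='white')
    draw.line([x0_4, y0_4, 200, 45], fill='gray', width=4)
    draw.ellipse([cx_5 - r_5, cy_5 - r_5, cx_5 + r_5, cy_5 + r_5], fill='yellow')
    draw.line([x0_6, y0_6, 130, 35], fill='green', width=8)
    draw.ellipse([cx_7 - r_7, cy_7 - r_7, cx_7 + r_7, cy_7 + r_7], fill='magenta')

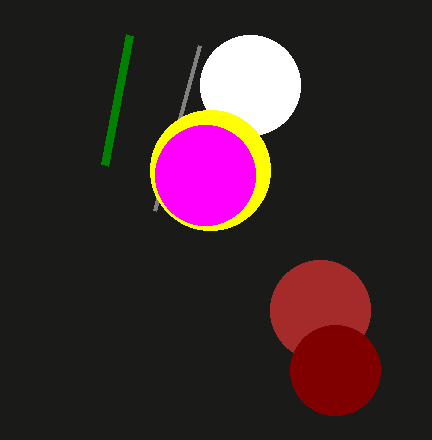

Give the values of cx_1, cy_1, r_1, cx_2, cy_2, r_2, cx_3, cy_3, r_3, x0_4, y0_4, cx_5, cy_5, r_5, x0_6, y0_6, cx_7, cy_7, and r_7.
cx_1 = 320
cy_1 = 310
r_1 = 50
cx_2 = 335
cy_2 = 370
r_2 = 45
cx_3 = 250
cy_3 = 85
r_3 = 50
x0_4 = 155
y0_4 = 210
cx_5 = 210
cy_5 = 170
r_5 = 60
x0_6 = 105
y0_6 = 165
cx_7 = 205
cy_7 = 175
r_7 = 50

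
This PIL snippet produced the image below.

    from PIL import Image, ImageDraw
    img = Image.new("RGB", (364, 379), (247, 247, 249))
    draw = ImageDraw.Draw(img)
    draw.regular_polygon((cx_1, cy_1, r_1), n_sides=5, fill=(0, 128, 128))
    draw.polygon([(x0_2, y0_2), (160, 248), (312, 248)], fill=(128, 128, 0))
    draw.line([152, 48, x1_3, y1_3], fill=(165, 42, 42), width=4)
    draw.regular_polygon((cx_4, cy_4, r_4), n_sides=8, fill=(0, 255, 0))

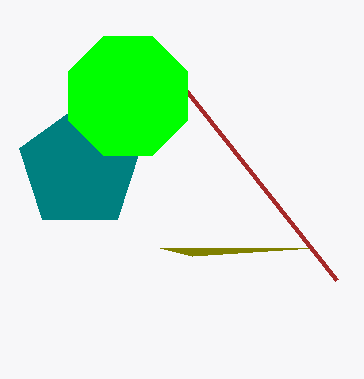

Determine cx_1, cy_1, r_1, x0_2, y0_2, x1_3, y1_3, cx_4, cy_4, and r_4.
cx_1 = 80; cy_1 = 168; r_1 = 64; x0_2 = 192; y0_2 = 256; x1_3 = 336; y1_3 = 280; cx_4 = 128; cy_4 = 96; r_4 = 64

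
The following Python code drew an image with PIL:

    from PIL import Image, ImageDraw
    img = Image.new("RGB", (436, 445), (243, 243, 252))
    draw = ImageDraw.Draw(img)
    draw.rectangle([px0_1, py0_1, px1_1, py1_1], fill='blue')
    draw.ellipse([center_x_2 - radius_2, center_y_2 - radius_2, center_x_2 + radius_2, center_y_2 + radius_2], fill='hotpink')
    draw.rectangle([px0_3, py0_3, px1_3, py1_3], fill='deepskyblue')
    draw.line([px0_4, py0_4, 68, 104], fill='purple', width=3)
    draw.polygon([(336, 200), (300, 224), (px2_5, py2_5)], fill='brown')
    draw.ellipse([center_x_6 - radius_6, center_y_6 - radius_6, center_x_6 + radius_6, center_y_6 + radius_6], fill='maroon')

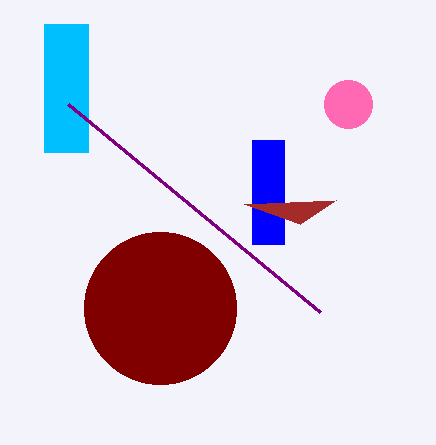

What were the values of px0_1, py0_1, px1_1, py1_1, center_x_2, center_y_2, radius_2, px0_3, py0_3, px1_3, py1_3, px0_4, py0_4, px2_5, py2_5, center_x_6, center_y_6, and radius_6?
px0_1 = 252, py0_1 = 140, px1_1 = 284, py1_1 = 244, center_x_2 = 348, center_y_2 = 104, radius_2 = 24, px0_3 = 44, py0_3 = 24, px1_3 = 88, py1_3 = 152, px0_4 = 320, py0_4 = 312, px2_5 = 244, py2_5 = 204, center_x_6 = 160, center_y_6 = 308, radius_6 = 76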